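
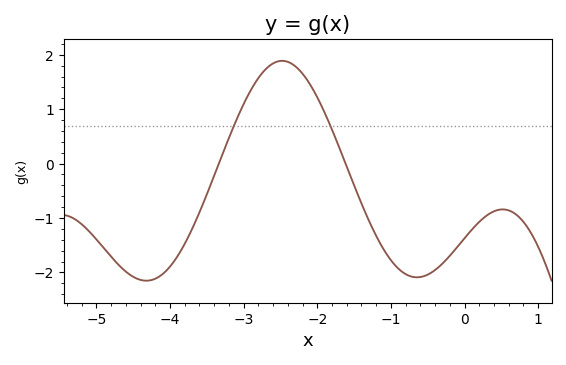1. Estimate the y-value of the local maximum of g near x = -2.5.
1.9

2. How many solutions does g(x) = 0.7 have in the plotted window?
2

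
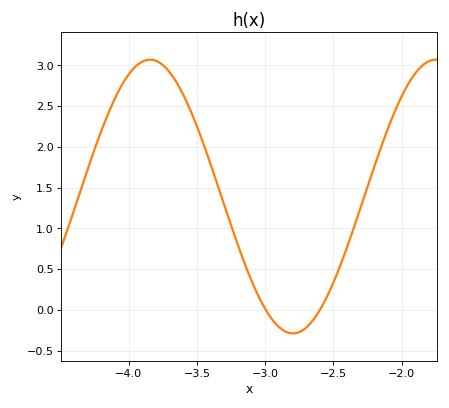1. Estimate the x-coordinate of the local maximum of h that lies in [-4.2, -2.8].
-3.85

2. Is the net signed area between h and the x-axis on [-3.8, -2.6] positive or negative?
positive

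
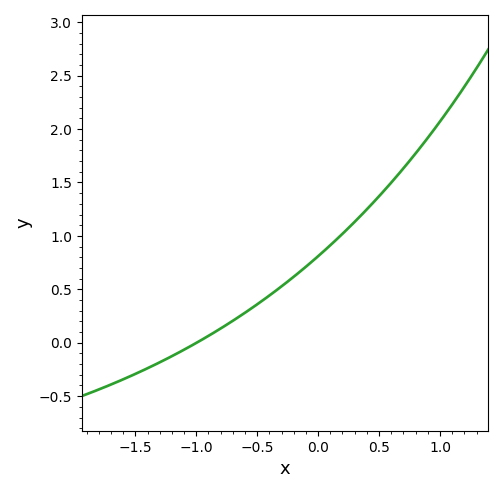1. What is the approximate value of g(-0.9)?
0.05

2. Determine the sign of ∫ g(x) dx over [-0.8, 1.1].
positive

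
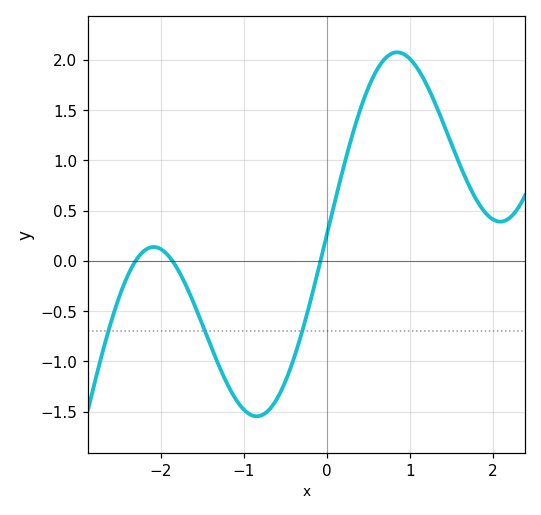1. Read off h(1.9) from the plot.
0.5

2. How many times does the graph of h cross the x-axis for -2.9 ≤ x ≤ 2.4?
3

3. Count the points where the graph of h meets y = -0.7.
3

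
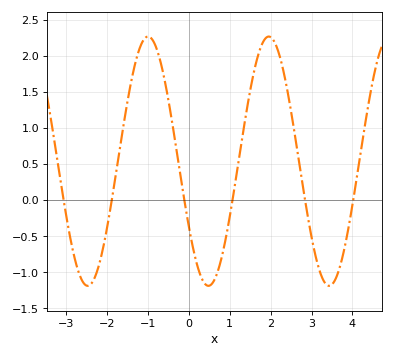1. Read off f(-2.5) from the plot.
-1.19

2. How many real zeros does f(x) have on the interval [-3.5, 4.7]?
6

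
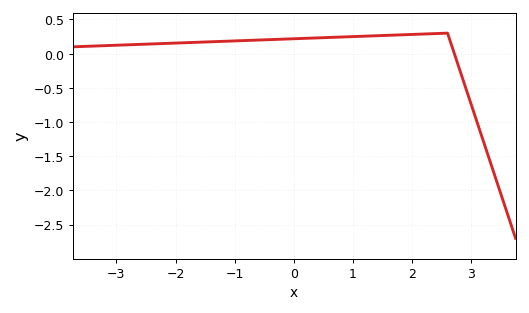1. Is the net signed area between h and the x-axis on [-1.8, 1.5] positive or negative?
positive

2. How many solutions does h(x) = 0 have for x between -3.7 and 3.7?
1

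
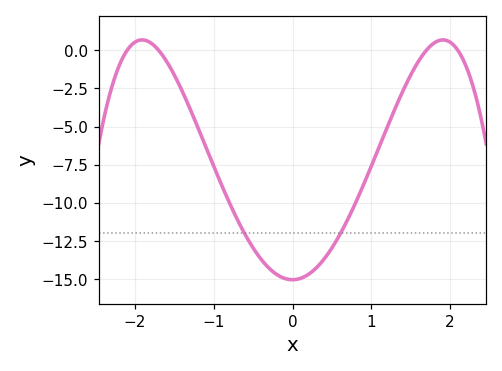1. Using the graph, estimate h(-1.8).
0.4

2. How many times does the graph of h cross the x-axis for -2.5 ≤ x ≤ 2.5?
4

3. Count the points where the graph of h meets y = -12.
2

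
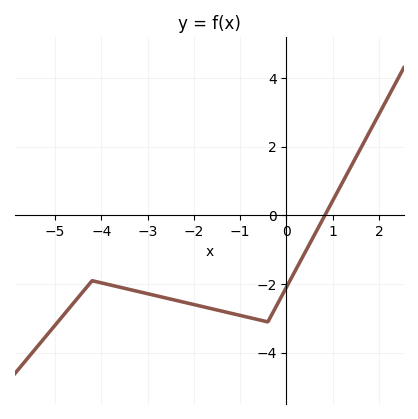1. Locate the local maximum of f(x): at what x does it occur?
-4.2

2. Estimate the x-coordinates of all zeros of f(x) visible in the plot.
0.831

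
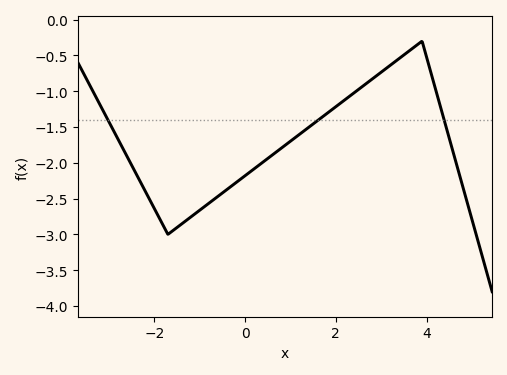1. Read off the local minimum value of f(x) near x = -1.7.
-3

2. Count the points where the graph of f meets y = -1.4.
3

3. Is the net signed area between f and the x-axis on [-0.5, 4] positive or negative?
negative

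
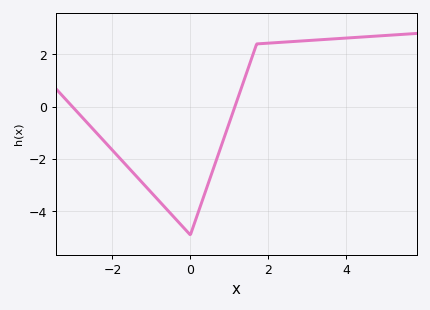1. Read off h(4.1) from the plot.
2.63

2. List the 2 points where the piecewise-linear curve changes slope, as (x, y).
(0, -4.9); (1.7, 2.4)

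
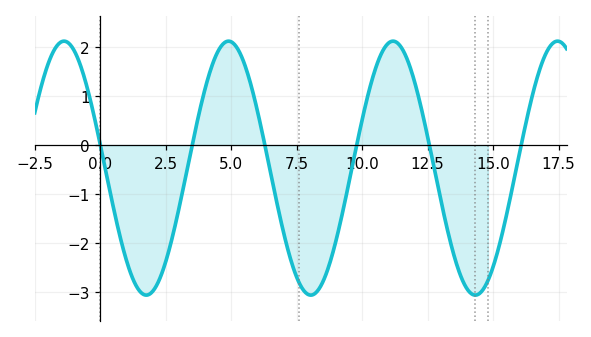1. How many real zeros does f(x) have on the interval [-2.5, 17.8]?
6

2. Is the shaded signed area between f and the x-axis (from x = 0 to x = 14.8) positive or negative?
negative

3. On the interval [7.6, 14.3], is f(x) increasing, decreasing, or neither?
neither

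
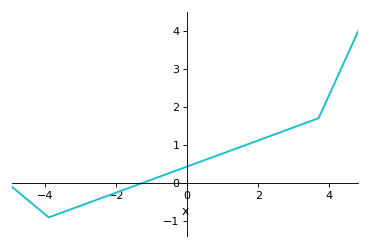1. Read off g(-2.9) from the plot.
-0.6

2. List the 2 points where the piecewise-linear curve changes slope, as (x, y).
(-3.9, -0.9); (3.7, 1.7)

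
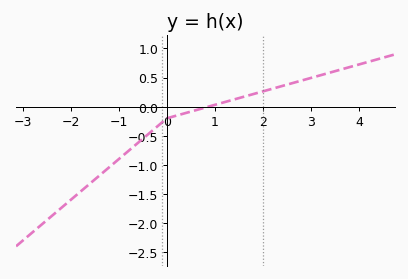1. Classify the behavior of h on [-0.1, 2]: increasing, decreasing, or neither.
increasing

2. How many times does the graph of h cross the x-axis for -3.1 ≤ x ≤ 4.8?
1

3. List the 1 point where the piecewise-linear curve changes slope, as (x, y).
(0, -0.2)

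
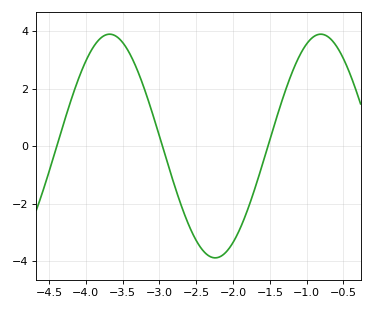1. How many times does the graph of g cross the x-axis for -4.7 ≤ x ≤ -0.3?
3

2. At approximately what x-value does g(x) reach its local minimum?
-2.2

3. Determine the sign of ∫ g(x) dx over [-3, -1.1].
negative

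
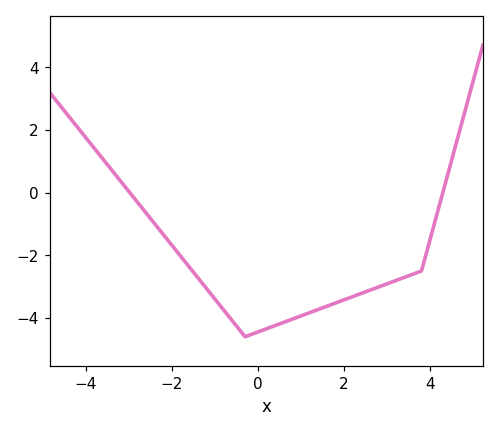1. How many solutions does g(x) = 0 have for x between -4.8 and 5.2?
2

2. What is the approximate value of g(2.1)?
-3.37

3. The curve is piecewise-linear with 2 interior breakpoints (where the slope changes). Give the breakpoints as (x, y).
(-0.3, -4.6); (3.8, -2.5)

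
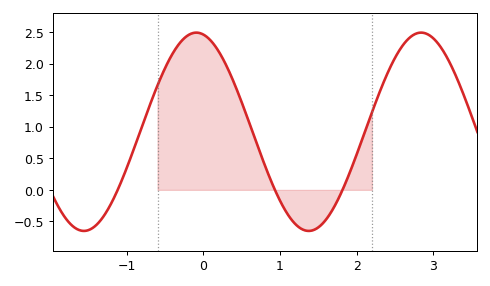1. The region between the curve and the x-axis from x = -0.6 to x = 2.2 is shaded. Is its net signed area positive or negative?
positive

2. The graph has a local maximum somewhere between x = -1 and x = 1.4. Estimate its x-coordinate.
-0.094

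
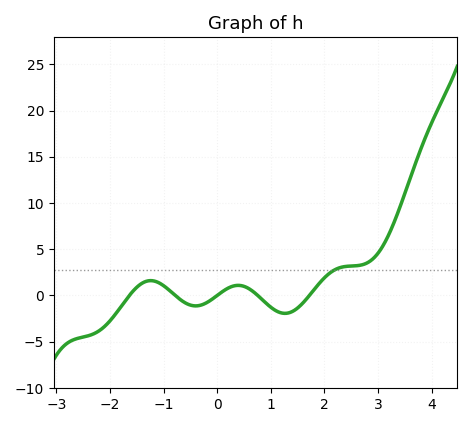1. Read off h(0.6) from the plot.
0.707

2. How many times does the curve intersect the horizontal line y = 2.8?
1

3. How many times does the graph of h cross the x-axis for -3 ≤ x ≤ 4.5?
5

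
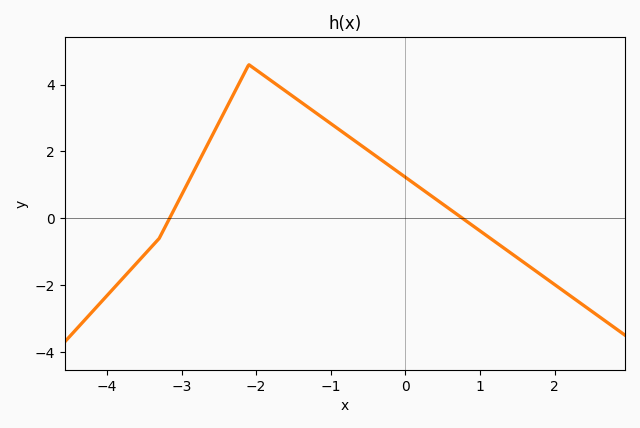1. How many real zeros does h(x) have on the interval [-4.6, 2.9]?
2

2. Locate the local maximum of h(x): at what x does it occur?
-2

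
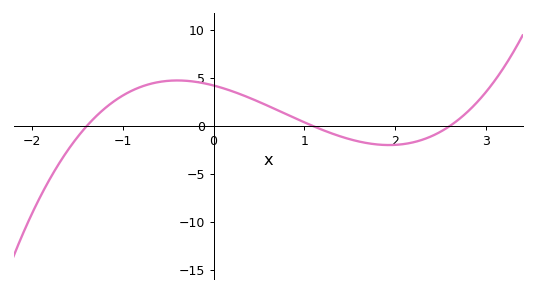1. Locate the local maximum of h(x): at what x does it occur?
-0.4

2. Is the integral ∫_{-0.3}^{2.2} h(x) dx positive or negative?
positive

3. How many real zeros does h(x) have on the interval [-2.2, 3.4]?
3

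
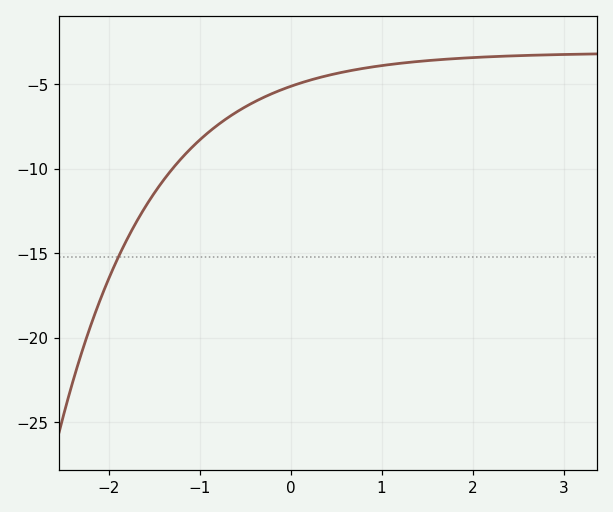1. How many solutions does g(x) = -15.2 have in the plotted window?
1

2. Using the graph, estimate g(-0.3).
-6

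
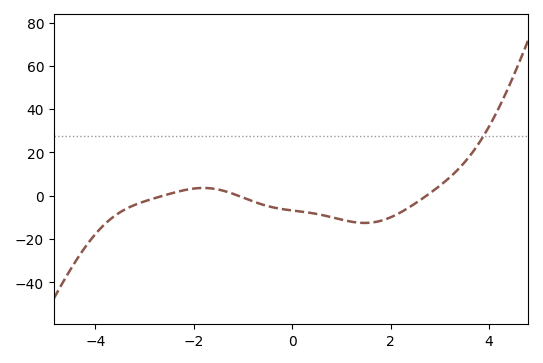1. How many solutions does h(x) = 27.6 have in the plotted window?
1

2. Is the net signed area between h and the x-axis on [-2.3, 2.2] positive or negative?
negative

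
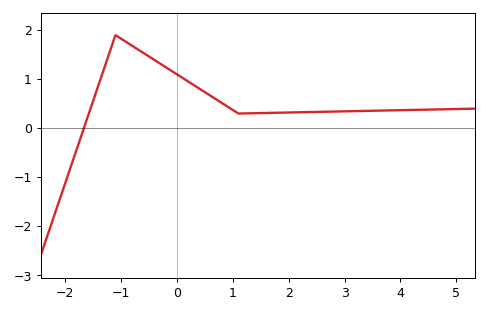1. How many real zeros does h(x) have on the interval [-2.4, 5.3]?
1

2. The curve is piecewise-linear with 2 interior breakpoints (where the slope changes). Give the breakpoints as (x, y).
(-1.1, 1.9); (1.1, 0.3)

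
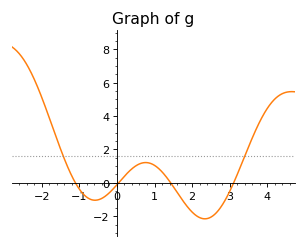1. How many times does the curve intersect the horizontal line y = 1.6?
2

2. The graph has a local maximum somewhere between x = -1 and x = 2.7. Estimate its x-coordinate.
0.8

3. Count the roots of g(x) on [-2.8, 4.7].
4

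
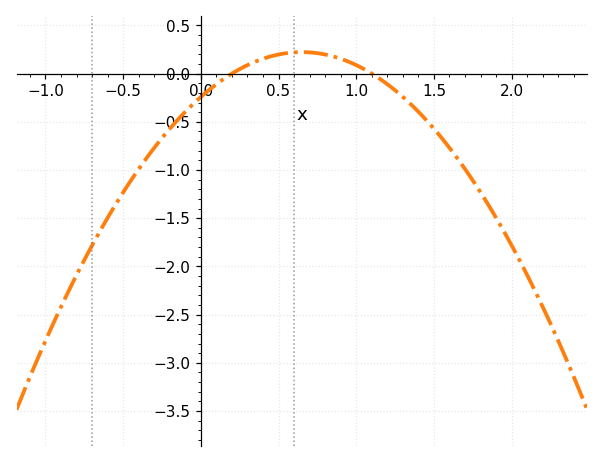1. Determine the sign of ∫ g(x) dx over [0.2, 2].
negative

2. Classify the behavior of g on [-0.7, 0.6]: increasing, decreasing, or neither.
increasing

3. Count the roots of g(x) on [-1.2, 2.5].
2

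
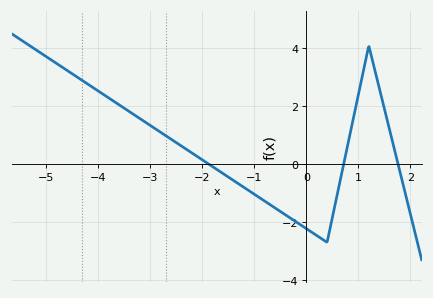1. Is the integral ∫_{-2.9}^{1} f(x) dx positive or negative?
negative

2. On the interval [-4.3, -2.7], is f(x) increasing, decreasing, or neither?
decreasing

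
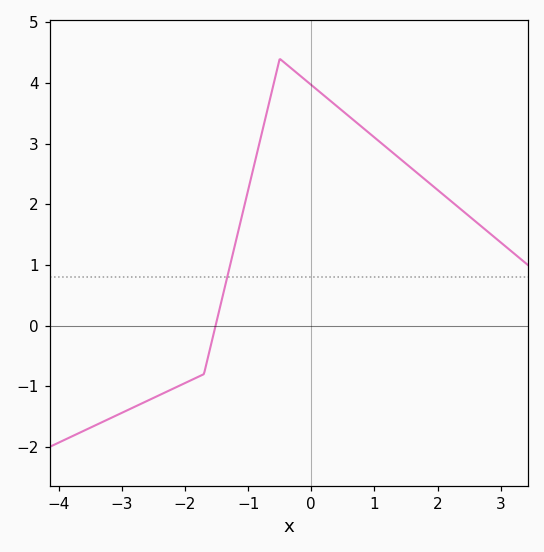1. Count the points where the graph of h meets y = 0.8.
1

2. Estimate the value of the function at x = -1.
2.23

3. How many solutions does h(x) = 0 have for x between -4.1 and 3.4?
1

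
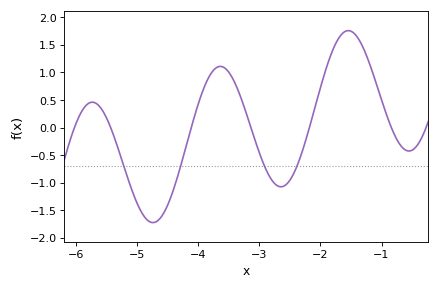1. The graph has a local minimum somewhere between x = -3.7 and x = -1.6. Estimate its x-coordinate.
-2.6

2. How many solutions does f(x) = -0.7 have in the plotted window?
4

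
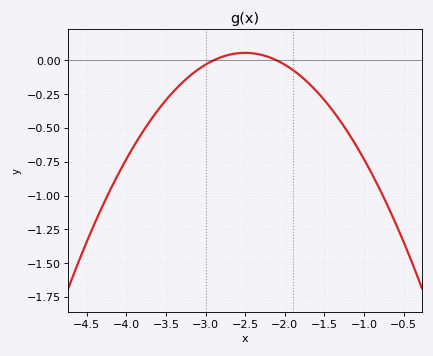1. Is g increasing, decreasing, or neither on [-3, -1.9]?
neither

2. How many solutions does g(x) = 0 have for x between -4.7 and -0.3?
2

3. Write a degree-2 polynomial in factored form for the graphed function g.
y = -0.35(x + 2.9)(x + 2.1)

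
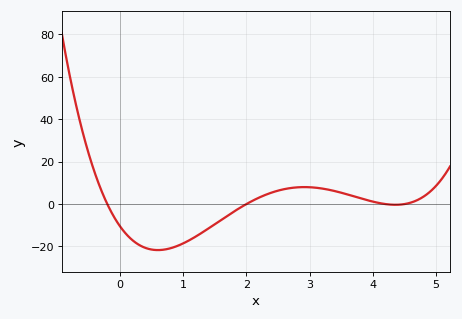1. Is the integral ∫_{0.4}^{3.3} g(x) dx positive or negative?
negative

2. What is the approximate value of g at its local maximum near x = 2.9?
8.01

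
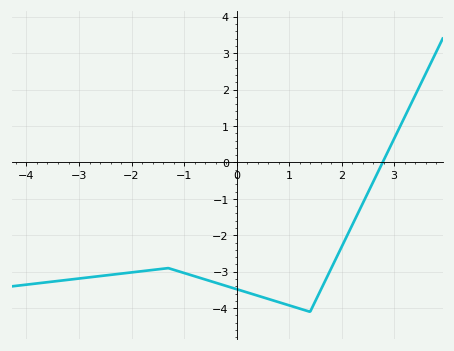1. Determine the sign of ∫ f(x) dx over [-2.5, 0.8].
negative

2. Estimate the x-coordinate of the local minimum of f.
1.4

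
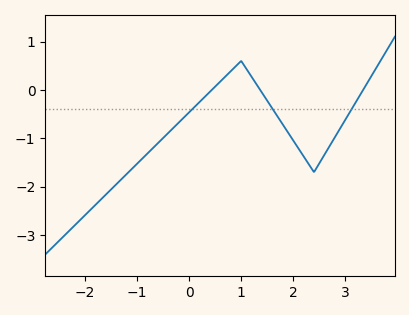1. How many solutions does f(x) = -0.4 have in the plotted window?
3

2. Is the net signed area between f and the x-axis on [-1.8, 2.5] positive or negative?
negative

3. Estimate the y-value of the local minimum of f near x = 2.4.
-1.7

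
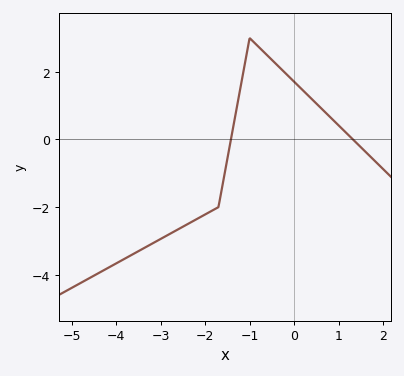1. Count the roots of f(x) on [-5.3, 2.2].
2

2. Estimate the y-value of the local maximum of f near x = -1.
3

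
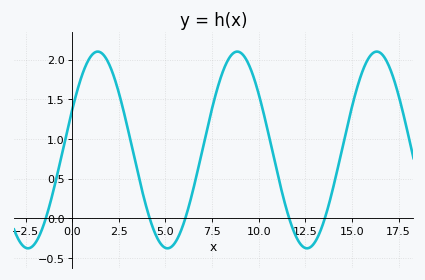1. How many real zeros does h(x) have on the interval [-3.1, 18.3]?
5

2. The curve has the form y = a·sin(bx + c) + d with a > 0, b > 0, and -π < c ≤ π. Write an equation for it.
y = 1.24sin(0.84x + 0.42) + 0.86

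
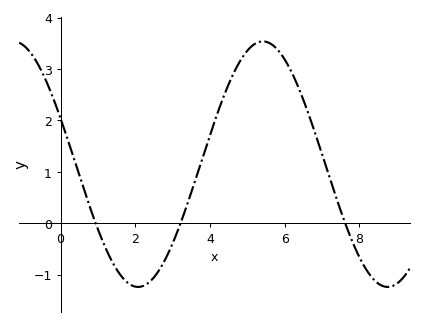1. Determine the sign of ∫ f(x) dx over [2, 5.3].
positive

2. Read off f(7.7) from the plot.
-0.1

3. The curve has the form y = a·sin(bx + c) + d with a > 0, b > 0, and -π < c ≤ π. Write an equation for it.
y = 2.39sin(0.94x + 2.8) + 1.15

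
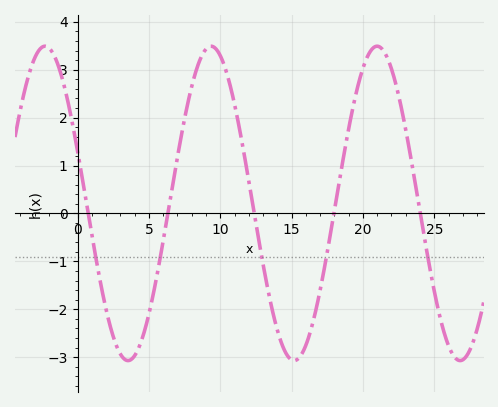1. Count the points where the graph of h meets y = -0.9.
5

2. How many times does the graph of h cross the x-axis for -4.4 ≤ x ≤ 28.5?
5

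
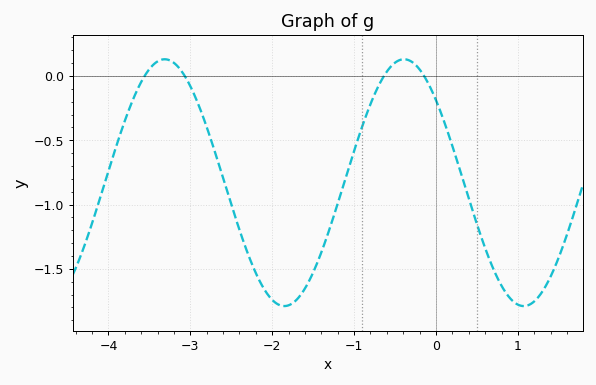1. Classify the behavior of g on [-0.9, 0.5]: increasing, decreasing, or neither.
neither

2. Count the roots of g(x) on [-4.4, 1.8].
4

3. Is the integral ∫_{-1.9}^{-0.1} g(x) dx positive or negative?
negative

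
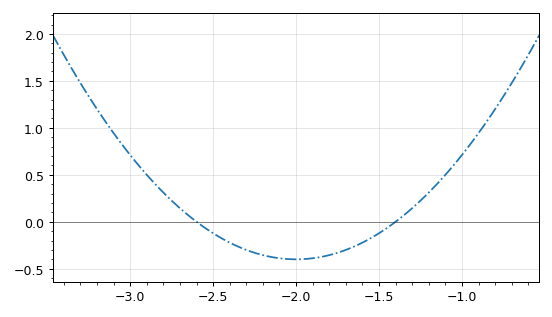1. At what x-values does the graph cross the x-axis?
-2.6, -1.4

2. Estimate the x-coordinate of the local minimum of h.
-2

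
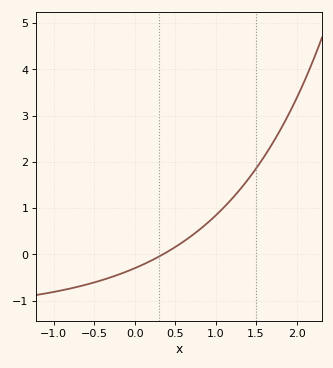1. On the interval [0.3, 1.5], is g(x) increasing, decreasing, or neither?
increasing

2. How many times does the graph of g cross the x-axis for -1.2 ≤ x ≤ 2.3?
1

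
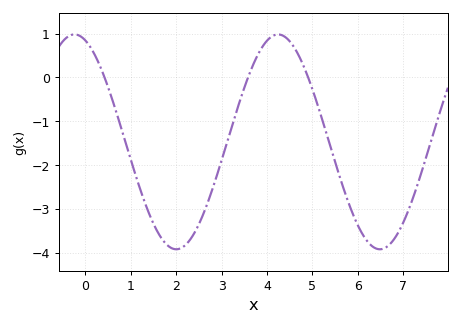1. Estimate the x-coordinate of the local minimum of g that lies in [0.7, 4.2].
2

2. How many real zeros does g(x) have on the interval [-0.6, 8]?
3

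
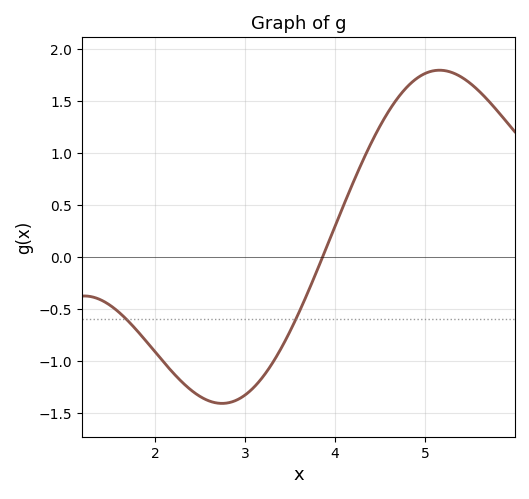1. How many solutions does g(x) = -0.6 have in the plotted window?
2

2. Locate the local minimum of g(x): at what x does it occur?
2.74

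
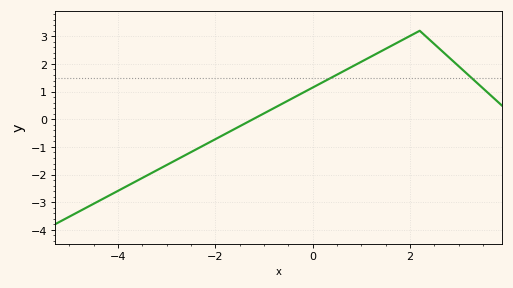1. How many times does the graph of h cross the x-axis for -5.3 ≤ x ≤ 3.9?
1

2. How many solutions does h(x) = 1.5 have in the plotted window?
2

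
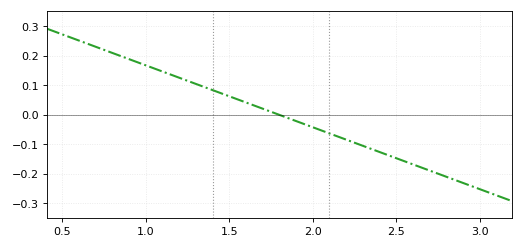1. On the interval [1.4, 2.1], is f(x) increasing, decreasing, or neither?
decreasing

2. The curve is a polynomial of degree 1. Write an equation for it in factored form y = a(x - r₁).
y = -0.21(x - 1.8)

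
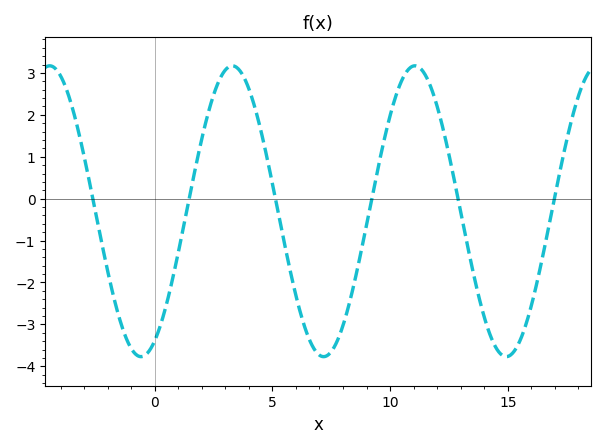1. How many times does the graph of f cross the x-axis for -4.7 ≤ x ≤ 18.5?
6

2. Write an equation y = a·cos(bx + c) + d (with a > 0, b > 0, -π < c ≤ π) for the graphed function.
y = 3.47cos(0.81x - 2.7) - 0.3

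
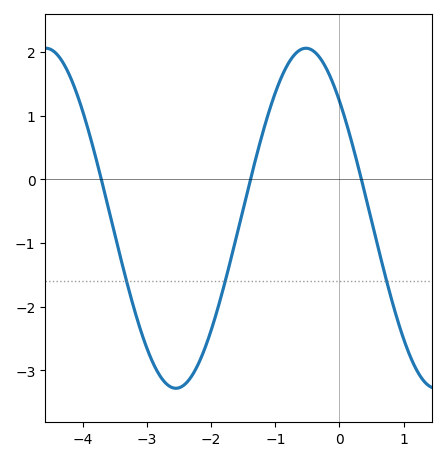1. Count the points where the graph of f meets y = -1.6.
3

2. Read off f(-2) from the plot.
-2.37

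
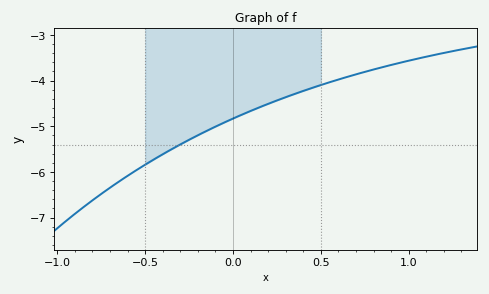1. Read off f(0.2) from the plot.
-4.5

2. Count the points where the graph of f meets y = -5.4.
1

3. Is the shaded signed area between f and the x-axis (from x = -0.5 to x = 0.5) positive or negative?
negative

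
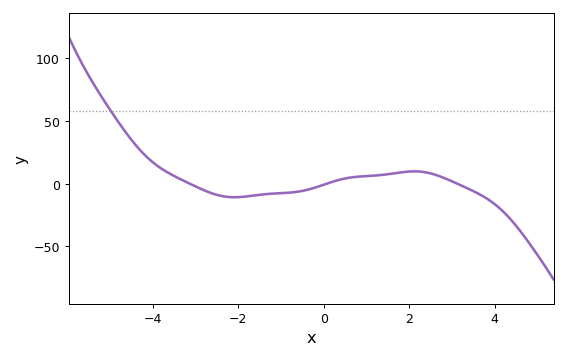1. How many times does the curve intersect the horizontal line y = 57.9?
1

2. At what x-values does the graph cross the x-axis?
-3.13, 0.067, 3.13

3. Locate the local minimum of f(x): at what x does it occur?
-2.09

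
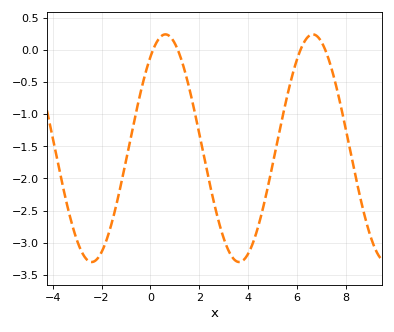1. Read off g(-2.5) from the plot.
-3.29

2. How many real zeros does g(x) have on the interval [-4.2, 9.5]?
4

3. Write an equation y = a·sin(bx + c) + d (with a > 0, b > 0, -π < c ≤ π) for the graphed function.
y = 1.77sin(1.04x + 0.93) - 1.53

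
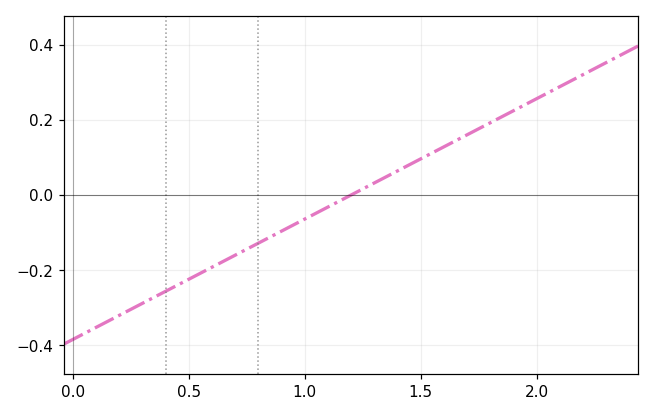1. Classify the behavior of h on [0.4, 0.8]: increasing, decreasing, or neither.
increasing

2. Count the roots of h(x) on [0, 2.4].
1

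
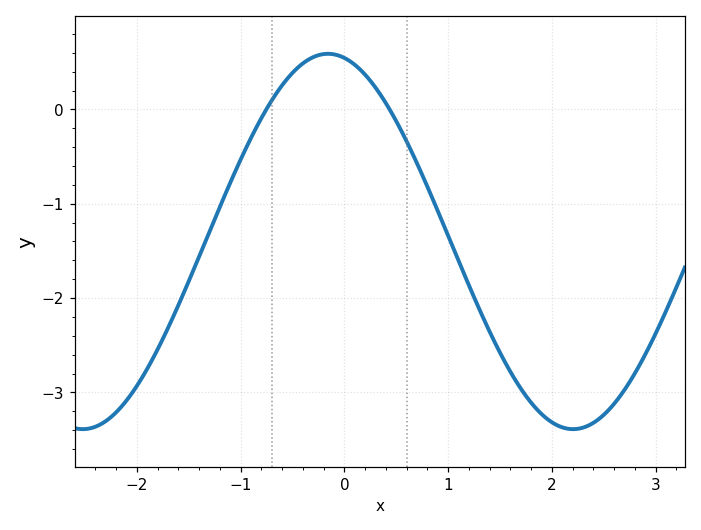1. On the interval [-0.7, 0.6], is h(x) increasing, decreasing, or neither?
neither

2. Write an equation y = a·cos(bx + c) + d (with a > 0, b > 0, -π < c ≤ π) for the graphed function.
y = 1.99cos(1.33x + 0.21) - 1.4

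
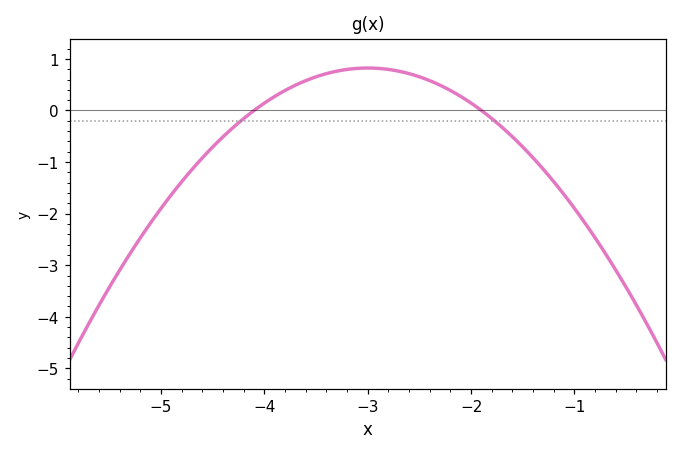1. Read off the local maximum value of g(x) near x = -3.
0.823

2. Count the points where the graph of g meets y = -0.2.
2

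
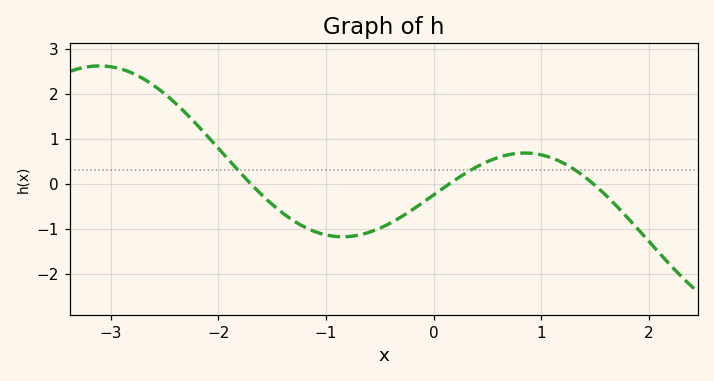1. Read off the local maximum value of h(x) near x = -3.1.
2.62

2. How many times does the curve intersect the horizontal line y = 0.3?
3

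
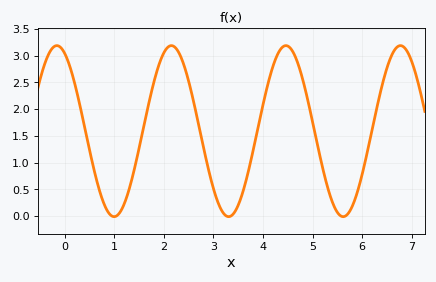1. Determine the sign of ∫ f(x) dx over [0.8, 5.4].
positive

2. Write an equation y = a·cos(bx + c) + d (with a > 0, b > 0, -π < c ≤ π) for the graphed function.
y = 1.6cos(2.7x + 0.43) + 1.59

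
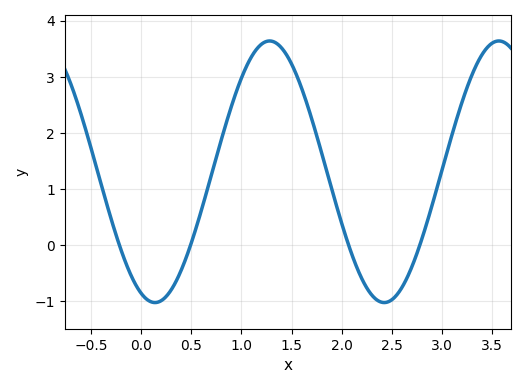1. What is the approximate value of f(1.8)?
1.64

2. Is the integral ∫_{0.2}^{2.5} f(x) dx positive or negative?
positive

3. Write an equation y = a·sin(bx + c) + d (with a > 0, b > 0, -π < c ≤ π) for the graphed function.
y = 2.33sin(2.75x - 1.95) + 1.31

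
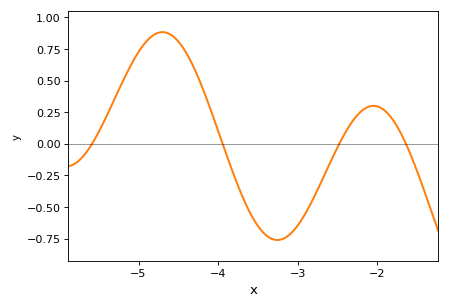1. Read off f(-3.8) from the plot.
-0.25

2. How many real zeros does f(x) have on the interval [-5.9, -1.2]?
4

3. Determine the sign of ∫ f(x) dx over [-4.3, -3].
negative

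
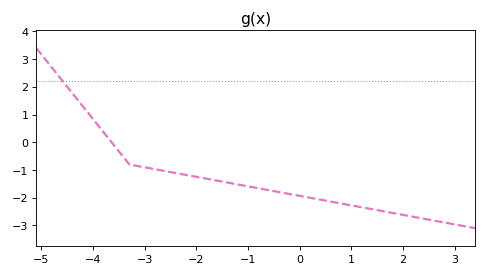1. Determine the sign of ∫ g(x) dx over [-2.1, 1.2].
negative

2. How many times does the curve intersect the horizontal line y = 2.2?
1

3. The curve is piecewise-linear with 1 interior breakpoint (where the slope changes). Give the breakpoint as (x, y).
(-3.3, -0.8)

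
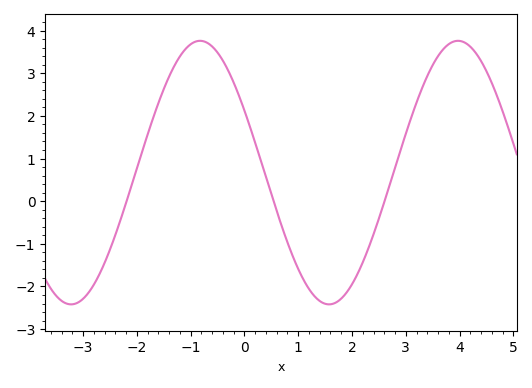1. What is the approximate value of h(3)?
1.6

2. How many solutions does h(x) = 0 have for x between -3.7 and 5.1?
3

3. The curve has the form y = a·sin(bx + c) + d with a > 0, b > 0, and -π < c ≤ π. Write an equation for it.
y = 3.09sin(1.3x + 2.7) + 0.67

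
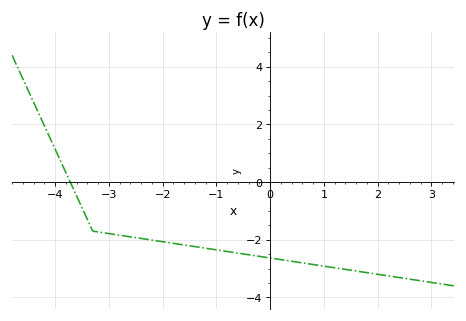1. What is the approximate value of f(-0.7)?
-2.4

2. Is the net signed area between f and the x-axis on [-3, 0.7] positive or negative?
negative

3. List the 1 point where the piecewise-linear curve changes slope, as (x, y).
(-3.3, -1.7)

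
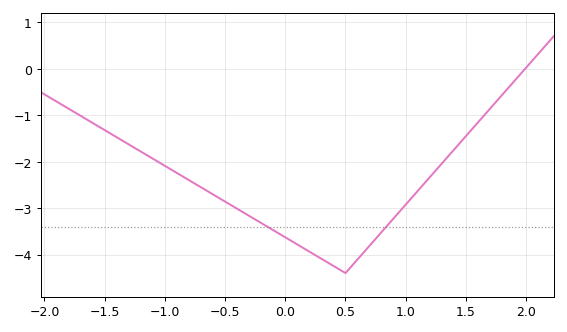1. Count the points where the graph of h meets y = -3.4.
2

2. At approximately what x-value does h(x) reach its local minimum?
0.499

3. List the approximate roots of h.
1.99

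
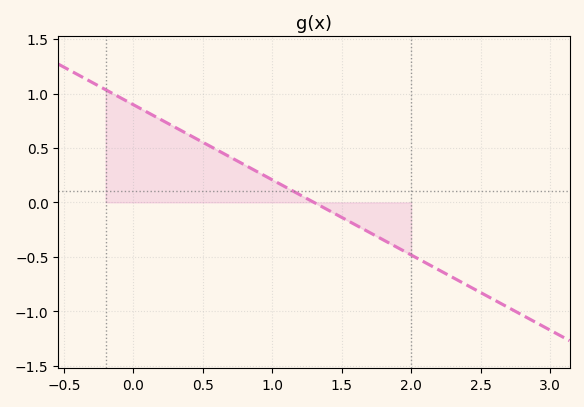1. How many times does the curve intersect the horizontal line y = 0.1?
1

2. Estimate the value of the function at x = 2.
-0.483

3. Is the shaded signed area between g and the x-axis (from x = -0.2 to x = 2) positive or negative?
positive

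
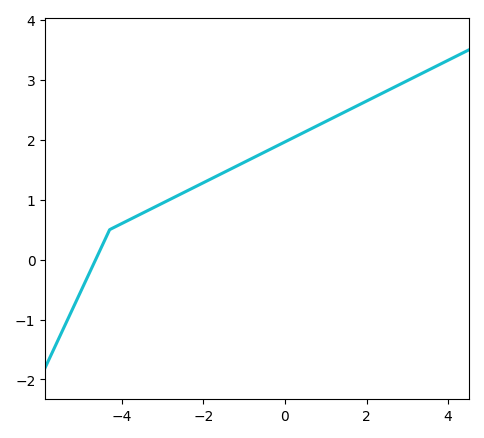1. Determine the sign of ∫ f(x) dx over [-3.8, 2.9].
positive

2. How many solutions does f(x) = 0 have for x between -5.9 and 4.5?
1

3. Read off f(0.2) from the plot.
2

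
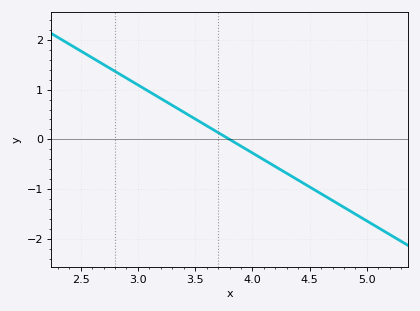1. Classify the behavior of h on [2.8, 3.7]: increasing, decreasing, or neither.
decreasing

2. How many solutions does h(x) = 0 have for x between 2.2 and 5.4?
1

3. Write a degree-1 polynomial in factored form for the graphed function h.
y = -1.37(x - 3.8)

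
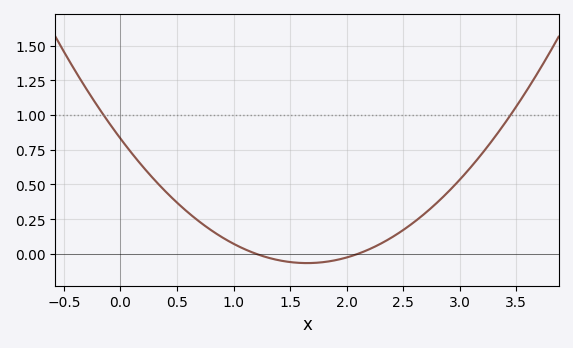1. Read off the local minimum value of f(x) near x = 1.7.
-0.067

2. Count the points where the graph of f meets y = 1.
2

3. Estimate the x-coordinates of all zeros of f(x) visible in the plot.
1.2, 2.1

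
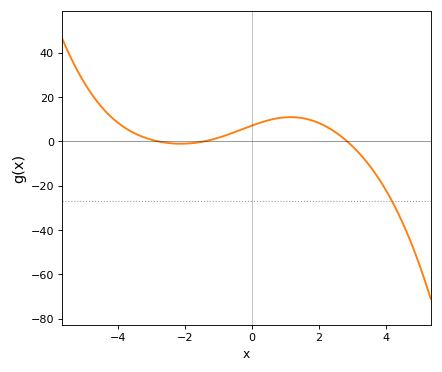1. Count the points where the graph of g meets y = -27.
1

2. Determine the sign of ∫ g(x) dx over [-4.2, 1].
positive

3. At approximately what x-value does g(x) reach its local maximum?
1.2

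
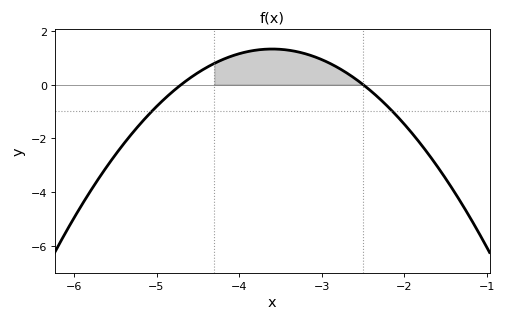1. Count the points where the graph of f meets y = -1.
2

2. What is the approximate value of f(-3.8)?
1.28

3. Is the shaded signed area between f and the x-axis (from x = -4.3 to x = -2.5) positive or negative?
positive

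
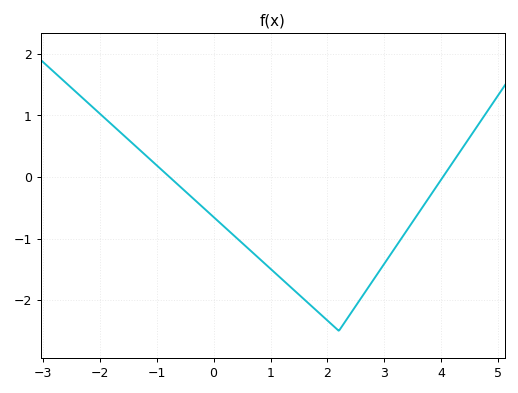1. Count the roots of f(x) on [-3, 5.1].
2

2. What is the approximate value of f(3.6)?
-0.584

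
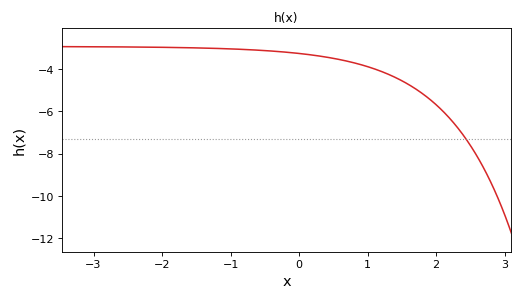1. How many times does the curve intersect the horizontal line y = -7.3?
1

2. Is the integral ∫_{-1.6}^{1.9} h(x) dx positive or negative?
negative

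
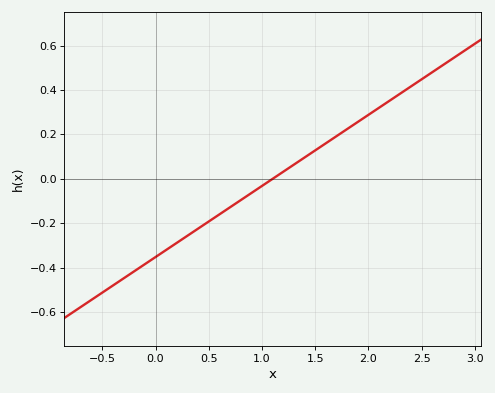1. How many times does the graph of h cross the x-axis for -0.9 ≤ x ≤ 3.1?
1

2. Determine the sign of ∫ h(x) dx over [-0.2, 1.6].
negative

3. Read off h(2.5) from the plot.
0.448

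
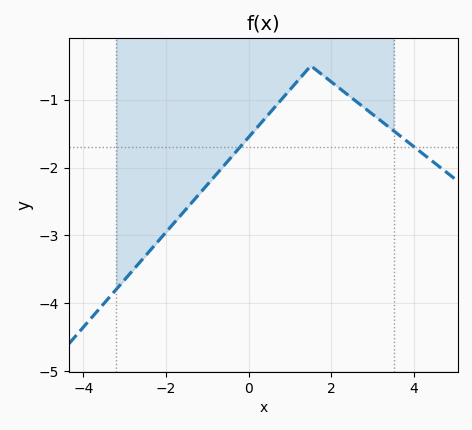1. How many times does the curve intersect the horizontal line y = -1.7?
2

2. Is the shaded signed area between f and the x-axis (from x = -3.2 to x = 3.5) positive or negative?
negative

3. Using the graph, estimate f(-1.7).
-2.74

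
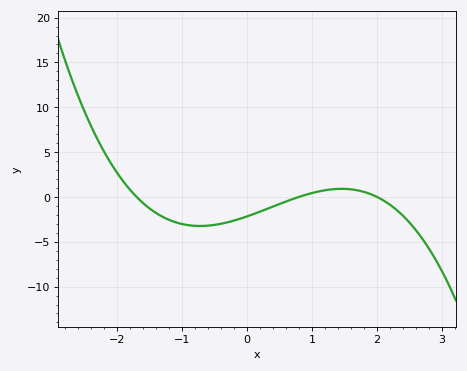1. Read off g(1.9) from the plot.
0.317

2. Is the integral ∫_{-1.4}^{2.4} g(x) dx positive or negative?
negative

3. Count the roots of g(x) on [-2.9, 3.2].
3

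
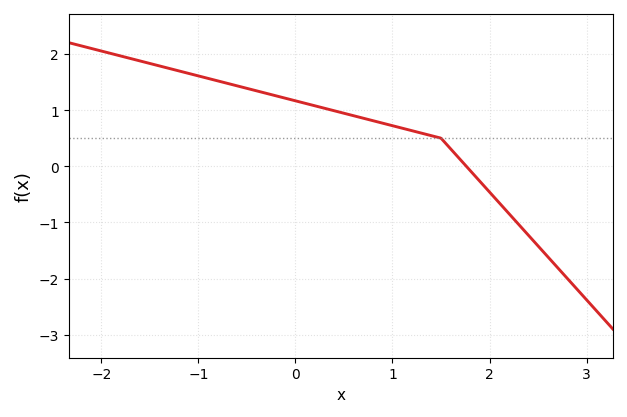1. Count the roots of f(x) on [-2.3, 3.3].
1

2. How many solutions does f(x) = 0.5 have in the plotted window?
1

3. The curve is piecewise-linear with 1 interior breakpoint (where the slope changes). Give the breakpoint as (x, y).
(1.5, 0.5)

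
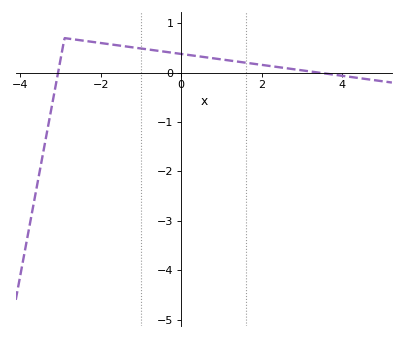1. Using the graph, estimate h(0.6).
0.3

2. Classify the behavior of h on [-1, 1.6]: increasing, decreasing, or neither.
decreasing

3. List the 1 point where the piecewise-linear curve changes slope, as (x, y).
(-2.9, 0.7)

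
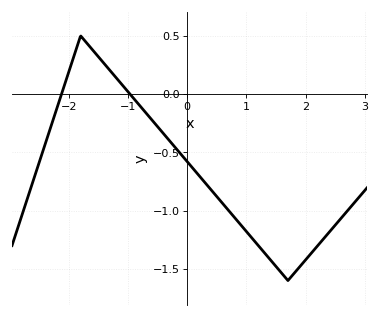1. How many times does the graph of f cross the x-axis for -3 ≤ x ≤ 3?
2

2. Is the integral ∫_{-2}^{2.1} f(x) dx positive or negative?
negative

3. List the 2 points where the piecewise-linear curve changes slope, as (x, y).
(-1.8, 0.5); (1.7, -1.6)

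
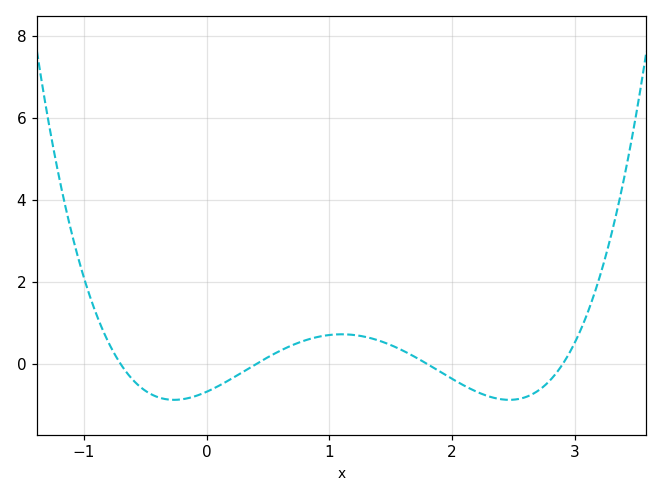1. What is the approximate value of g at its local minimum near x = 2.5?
-0.87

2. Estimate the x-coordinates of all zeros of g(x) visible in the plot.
-0.7, 0.4, 1.8, 2.9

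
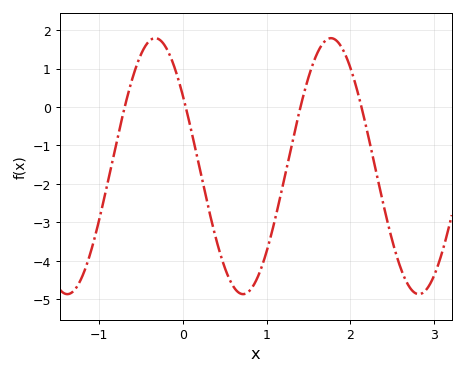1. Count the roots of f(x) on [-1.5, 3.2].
4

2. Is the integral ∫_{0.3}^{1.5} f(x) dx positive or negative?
negative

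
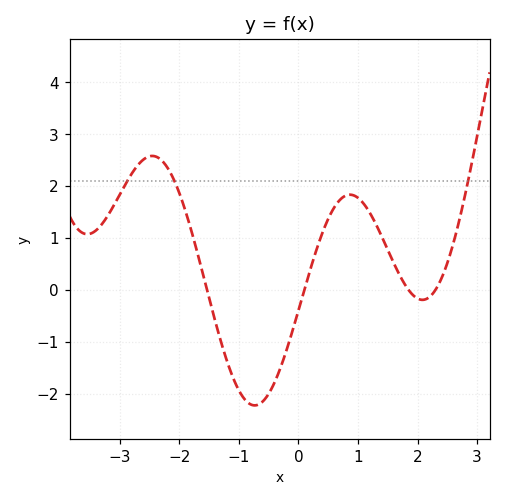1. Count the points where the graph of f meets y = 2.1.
3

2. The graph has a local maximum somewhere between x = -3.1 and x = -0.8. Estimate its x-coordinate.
-2.46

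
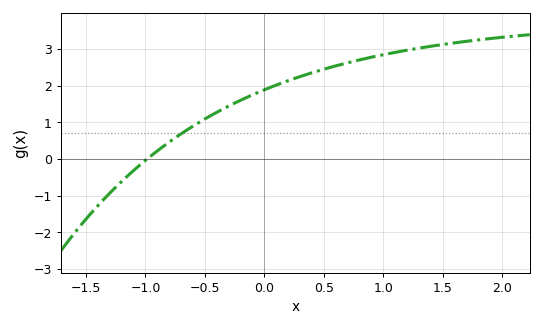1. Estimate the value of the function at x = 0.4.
2.35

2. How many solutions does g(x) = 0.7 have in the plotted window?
1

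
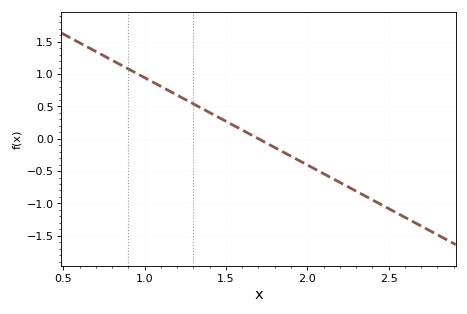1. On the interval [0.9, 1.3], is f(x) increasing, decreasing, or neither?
decreasing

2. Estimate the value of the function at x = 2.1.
-0.54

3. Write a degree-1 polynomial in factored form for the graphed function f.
y = -1.35(x - 1.7)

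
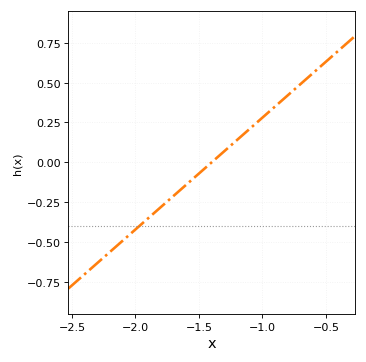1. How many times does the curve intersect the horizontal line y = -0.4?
1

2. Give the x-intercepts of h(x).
-1.4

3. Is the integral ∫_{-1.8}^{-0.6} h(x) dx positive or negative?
positive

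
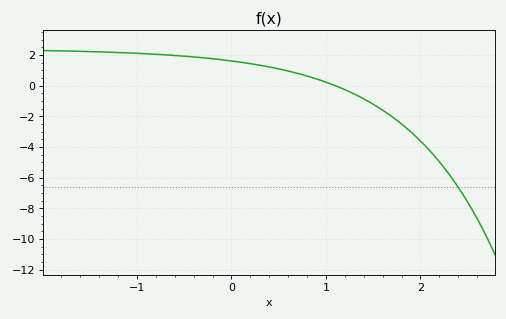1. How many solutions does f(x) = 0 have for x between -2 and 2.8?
1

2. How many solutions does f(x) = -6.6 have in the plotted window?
1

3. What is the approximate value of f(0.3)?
1.4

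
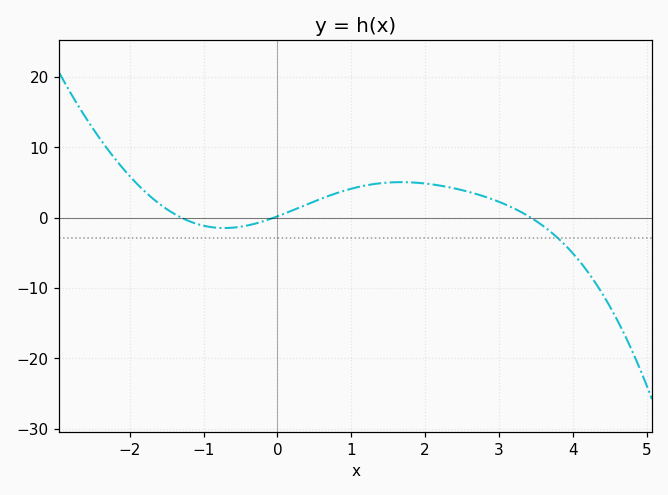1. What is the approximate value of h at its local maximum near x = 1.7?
5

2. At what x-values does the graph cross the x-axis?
-1.4, 0, 3.4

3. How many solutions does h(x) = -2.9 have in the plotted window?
1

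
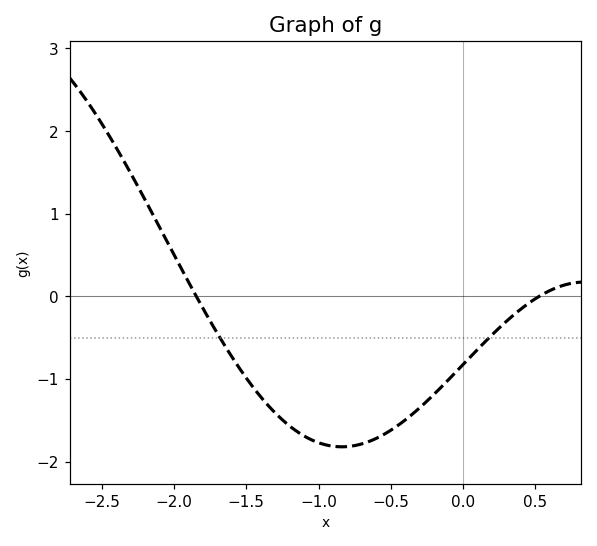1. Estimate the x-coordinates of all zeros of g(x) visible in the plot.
-1.85, 0.527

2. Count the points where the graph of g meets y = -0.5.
2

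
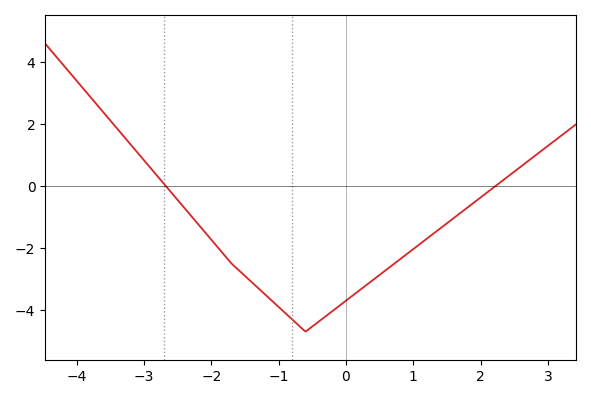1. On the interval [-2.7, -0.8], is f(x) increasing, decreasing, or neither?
decreasing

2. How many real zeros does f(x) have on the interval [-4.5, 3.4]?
2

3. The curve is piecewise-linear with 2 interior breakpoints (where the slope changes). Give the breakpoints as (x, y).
(-1.7, -2.5); (-0.6, -4.7)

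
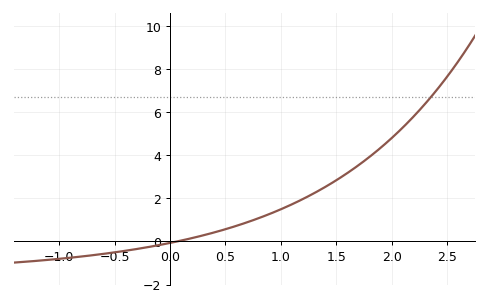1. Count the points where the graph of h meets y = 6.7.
1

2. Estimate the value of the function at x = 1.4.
2.6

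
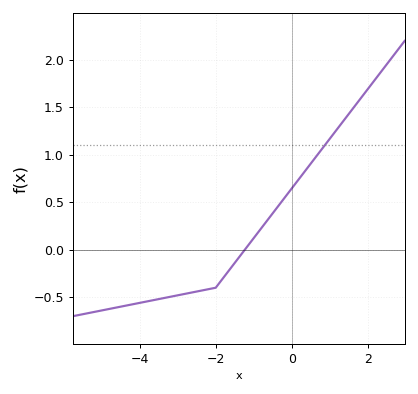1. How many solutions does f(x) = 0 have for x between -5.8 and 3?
1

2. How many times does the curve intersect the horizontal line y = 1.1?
1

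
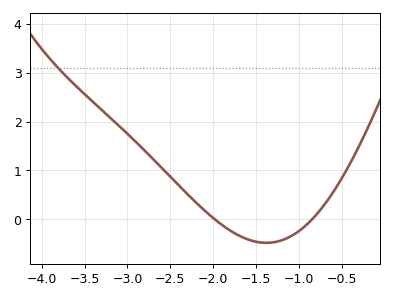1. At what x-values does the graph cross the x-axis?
-1.98, -0.848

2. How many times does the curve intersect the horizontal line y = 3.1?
1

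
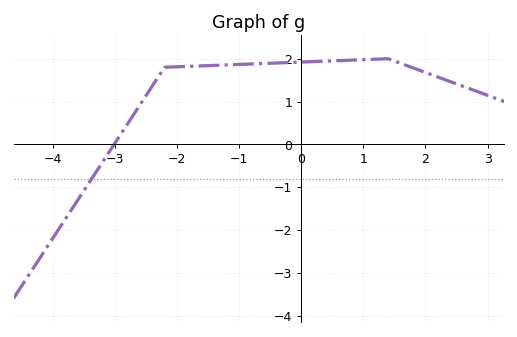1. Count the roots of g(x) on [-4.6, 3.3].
1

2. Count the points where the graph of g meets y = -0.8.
1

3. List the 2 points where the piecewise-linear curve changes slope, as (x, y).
(-2.2, 1.8); (1.4, 2)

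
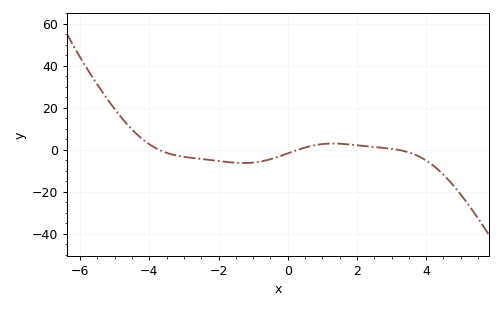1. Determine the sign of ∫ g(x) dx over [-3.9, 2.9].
negative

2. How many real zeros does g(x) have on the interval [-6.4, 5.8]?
3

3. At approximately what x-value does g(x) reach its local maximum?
1.3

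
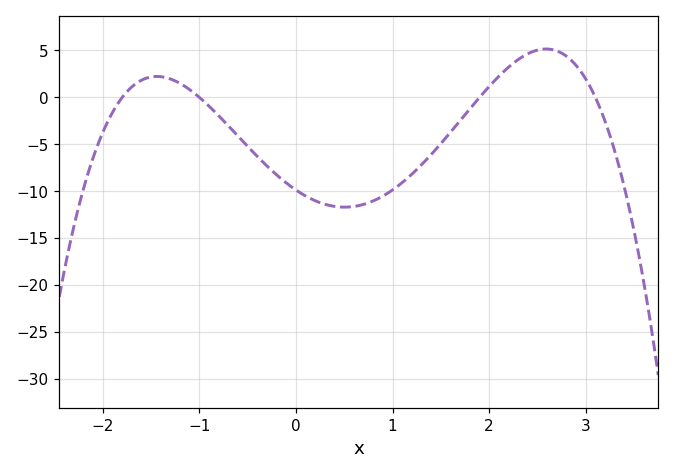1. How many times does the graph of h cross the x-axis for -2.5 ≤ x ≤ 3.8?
4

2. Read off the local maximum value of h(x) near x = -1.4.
2.23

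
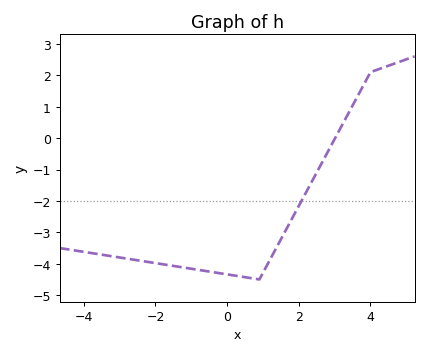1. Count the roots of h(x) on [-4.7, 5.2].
1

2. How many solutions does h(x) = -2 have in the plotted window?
1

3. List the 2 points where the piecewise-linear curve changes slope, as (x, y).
(0.9, -4.5); (4, 2.1)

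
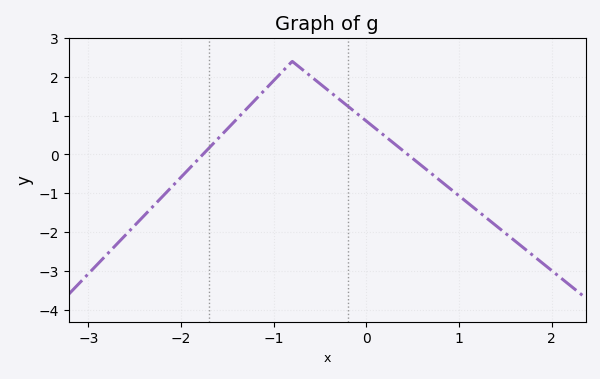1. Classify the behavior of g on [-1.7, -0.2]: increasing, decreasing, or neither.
neither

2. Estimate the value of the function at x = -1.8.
-0.1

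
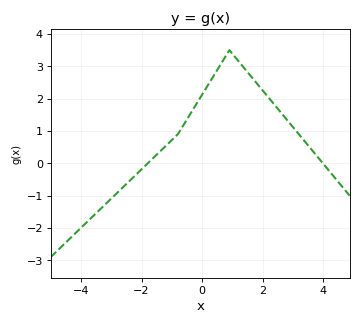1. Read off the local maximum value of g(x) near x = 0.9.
3.5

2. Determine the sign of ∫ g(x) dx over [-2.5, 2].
positive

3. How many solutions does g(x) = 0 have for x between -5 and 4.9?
2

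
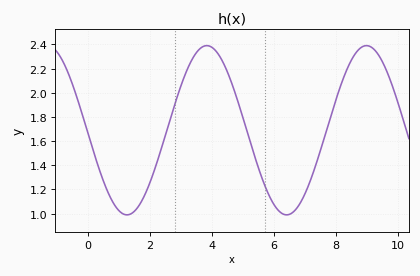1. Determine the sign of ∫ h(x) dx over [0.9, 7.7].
positive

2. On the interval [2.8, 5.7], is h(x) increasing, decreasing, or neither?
neither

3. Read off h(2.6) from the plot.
1.74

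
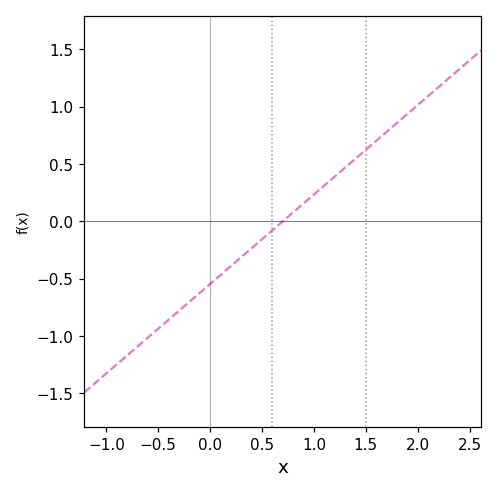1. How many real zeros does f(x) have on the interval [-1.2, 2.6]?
1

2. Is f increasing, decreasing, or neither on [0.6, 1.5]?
increasing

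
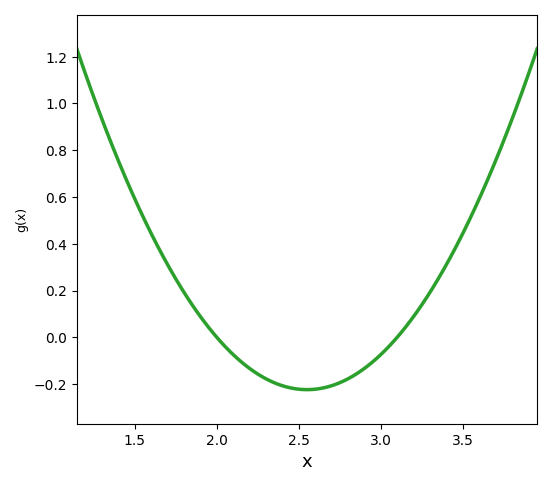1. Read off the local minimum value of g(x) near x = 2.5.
-0.224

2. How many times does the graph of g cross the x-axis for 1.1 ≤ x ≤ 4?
2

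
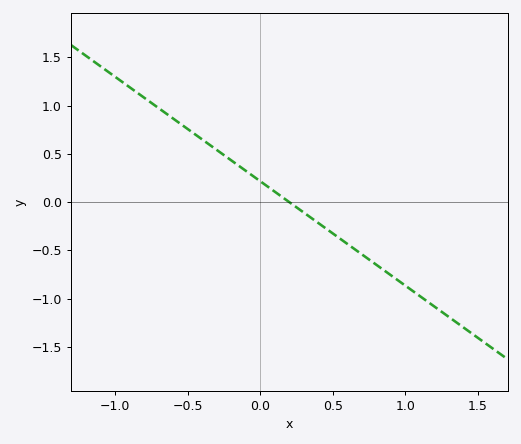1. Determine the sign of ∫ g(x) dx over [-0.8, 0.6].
positive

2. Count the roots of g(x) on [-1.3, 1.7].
1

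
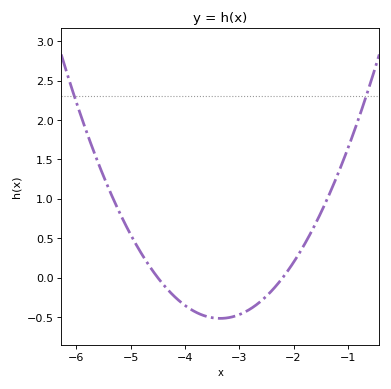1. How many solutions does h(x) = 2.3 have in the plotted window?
2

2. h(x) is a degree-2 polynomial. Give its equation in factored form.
y = 0.39(x + 4.5)(x + 2.2)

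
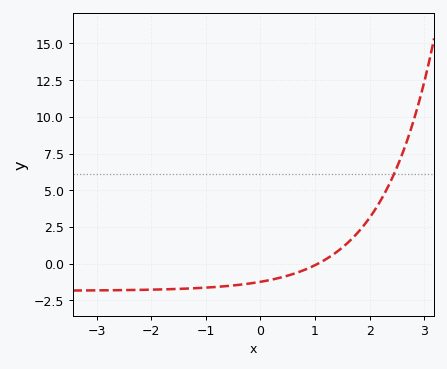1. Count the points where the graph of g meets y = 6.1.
1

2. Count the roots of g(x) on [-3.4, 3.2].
1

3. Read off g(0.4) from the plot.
-0.922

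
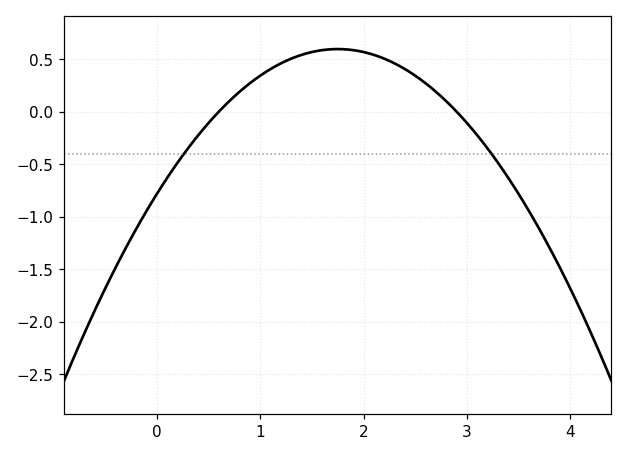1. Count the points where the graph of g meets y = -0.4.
2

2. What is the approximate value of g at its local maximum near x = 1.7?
0.595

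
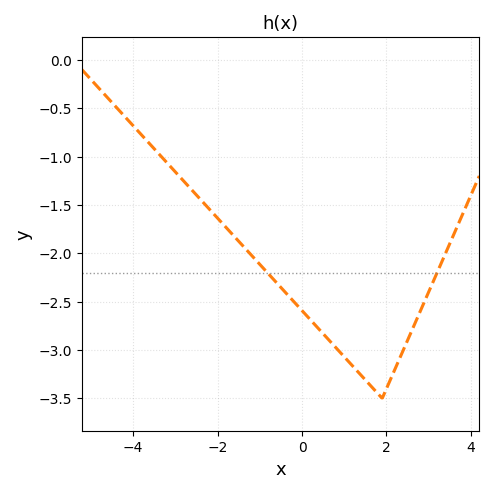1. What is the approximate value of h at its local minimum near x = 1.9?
-3.5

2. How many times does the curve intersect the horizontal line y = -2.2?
2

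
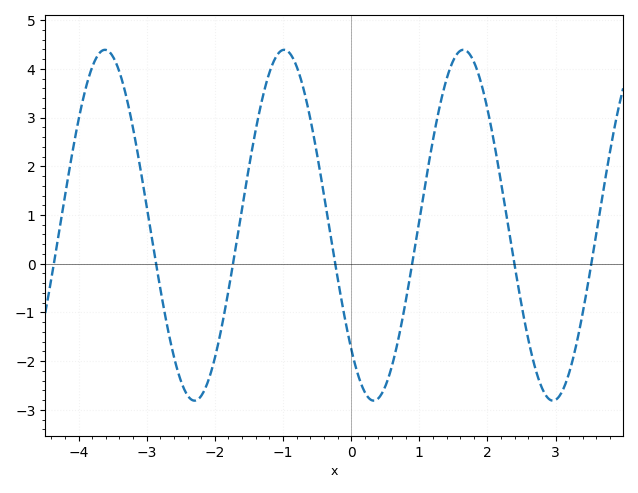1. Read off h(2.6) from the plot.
-1.6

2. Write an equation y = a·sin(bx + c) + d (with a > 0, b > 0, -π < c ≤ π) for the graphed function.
y = 3.6sin(2.4x - 2.4) + 0.79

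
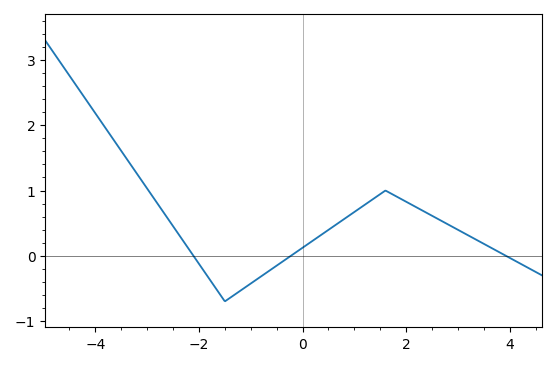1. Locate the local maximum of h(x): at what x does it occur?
1.6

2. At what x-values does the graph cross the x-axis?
-2.2, -0.2, 4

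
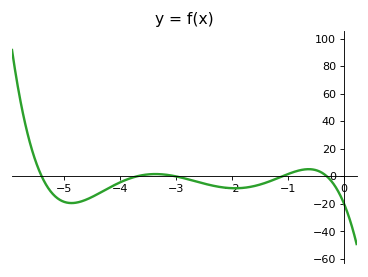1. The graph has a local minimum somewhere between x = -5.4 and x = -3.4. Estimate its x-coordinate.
-4.87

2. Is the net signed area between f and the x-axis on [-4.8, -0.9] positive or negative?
negative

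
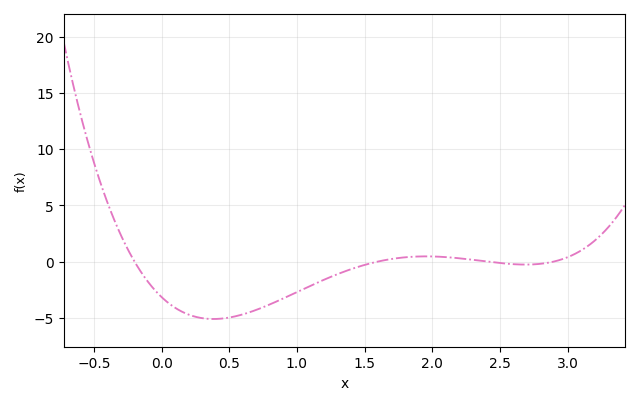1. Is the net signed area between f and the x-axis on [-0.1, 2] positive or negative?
negative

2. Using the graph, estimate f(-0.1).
-1.81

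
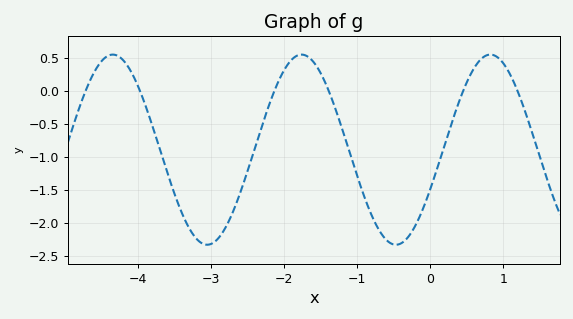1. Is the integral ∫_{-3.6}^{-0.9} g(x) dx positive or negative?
negative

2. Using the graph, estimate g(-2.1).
0.1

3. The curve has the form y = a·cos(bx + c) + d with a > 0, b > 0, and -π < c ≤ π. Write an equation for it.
y = 1.44cos(2.4x - 2) - 0.89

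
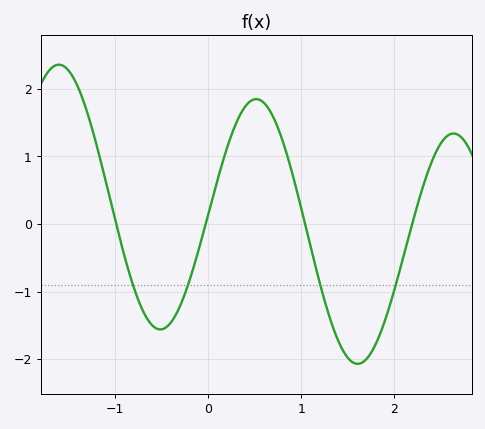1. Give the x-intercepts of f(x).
-0.99, -0.028, 1.04, 2.19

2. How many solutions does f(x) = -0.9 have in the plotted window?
4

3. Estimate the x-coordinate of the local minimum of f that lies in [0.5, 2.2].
1.61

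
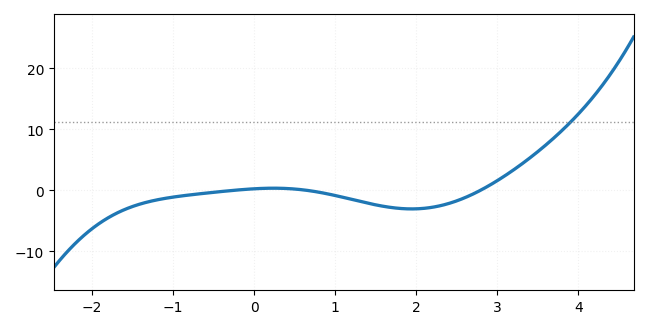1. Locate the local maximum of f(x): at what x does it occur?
0.242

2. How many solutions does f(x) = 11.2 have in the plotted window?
1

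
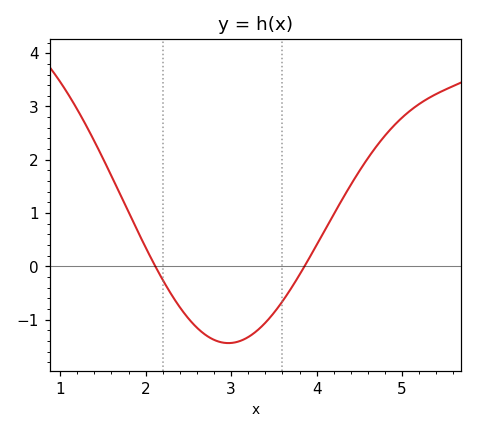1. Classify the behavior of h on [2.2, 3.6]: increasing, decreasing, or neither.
neither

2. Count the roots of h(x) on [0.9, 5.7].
2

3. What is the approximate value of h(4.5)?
1.8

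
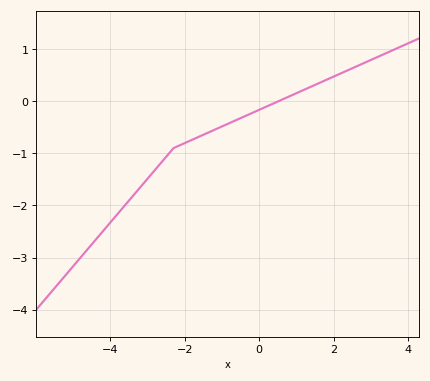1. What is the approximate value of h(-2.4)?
-0.984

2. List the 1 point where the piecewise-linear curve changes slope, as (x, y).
(-2.3, -0.9)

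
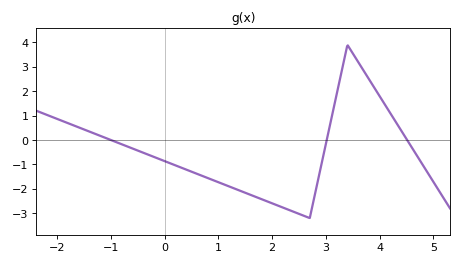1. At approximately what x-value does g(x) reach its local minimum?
2.7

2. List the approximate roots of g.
-0.999, 3.02, 4.51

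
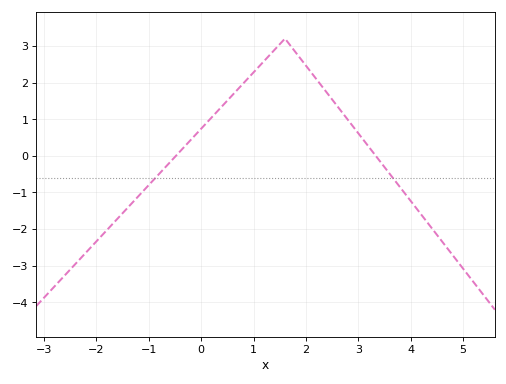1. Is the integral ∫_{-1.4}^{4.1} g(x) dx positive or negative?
positive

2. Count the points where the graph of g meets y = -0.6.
2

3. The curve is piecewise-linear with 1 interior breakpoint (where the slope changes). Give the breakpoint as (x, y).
(1.6, 3.2)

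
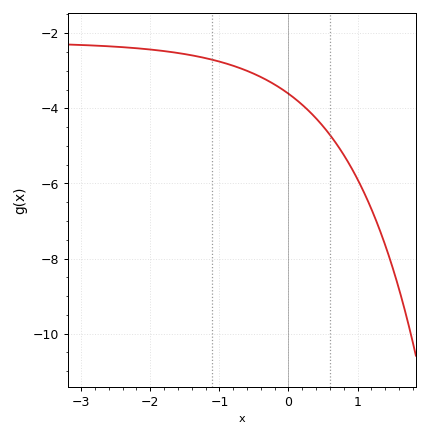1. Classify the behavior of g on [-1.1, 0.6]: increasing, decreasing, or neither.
decreasing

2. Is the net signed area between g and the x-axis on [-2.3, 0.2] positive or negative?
negative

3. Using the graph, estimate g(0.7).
-4.96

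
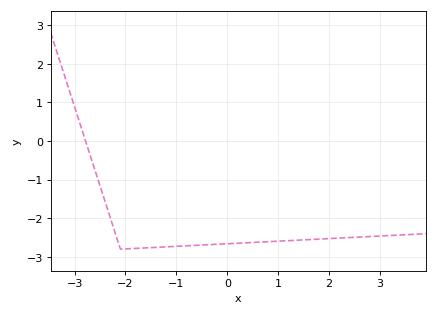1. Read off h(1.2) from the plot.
-2.6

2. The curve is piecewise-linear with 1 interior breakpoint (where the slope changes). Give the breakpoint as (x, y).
(-2.1, -2.8)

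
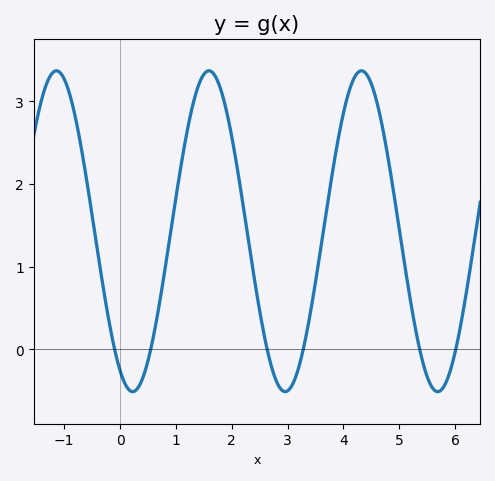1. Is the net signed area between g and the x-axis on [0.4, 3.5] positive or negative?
positive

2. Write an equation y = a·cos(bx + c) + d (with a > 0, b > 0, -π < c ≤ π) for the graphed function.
y = 1.94cos(2.3x + 2.62) + 1.43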